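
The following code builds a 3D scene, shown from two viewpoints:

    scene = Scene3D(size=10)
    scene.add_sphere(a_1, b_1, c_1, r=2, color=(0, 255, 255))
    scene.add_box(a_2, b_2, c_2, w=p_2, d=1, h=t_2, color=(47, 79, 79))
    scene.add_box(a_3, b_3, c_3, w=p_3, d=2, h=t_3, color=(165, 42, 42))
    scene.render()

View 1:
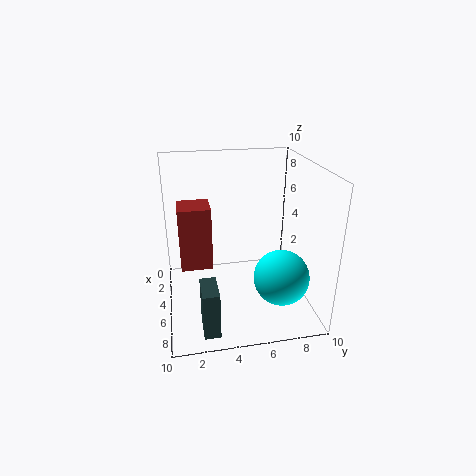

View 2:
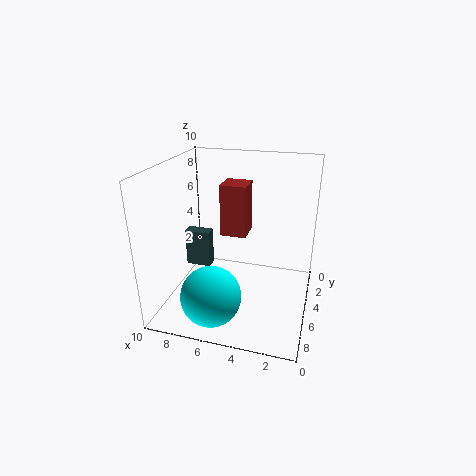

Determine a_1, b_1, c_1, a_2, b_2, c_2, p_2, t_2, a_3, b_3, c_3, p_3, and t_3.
a_1 = 6; b_1 = 8; c_1 = 2; a_2 = 8; b_2 = 2; c_2 = 1; p_2 = 2; t_2 = 3; a_3 = 5; b_3 = 1; c_3 = 4; p_3 = 2; t_3 = 4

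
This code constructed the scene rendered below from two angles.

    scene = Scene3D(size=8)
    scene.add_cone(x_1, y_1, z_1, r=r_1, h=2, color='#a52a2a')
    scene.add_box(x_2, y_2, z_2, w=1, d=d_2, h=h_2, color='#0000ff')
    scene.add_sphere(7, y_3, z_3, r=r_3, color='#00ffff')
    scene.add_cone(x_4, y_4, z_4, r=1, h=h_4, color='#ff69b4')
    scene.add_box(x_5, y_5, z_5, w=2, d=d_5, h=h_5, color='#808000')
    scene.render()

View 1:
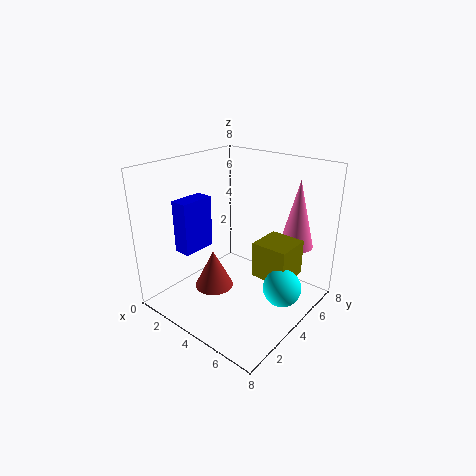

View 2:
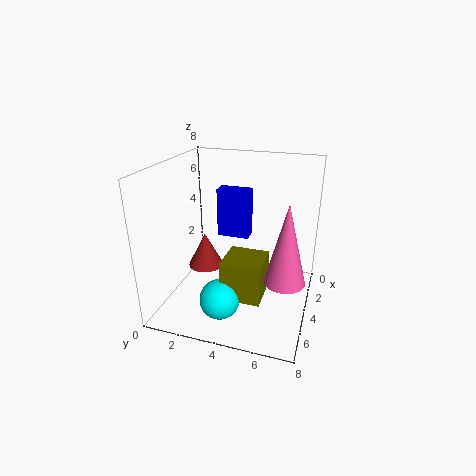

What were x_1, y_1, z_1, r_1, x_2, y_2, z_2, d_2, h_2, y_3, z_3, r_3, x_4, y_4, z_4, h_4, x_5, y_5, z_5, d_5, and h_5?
x_1 = 4; y_1 = 2; z_1 = 2; r_1 = 1; x_2 = 1; y_2 = 2; z_2 = 3; d_2 = 2; h_2 = 3; y_3 = 4; z_3 = 2; r_3 = 1; x_4 = 6; y_4 = 7; z_4 = 3; h_4 = 4; x_5 = 5; y_5 = 4; z_5 = 2; d_5 = 2; h_5 = 2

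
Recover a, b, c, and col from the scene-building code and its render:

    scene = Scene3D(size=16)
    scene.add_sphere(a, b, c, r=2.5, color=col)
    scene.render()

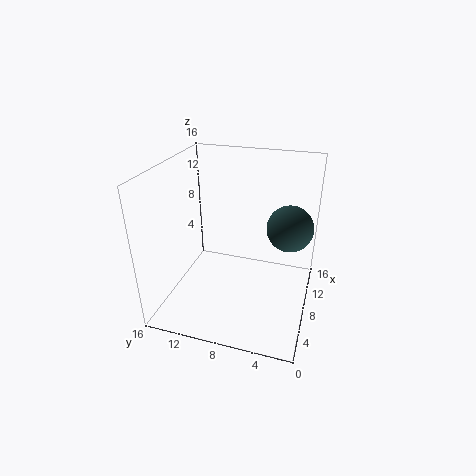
a = 9
b = 2.5
c = 9.5
col = 'darkslategray'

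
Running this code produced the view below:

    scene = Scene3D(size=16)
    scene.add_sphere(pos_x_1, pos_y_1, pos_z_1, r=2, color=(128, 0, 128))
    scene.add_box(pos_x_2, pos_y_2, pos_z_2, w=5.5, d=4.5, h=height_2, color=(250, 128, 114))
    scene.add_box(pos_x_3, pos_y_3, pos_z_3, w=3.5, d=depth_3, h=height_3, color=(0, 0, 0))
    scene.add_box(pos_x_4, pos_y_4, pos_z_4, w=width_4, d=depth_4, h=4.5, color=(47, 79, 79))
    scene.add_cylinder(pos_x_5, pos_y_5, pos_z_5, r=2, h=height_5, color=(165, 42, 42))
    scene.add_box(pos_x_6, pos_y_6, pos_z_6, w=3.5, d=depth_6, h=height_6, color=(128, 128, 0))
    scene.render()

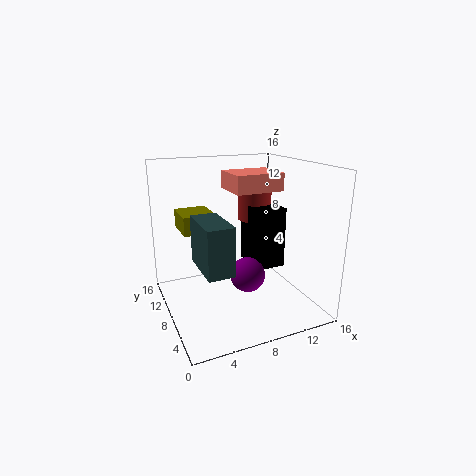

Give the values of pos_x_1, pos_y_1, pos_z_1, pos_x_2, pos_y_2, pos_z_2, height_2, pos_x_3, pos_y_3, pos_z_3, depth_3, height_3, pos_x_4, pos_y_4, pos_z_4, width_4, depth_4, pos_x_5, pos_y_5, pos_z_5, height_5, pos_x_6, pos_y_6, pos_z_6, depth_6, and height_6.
pos_x_1 = 9; pos_y_1 = 7.5; pos_z_1 = 3.5; pos_x_2 = 7.5; pos_y_2 = 7; pos_z_2 = 13; height_2 = 2; pos_x_3 = 10; pos_y_3 = 7; pos_z_3 = 4; depth_3 = 4.5; height_3 = 7; pos_x_4 = 2; pos_y_4 = 0.5; pos_z_4 = 7.5; width_4 = 2.5; depth_4 = 5; pos_x_5 = 11.5; pos_y_5 = 11; pos_z_5 = 9; height_5 = 3.5; pos_x_6 = 2; pos_y_6 = 8; pos_z_6 = 9; depth_6 = 4; height_6 = 2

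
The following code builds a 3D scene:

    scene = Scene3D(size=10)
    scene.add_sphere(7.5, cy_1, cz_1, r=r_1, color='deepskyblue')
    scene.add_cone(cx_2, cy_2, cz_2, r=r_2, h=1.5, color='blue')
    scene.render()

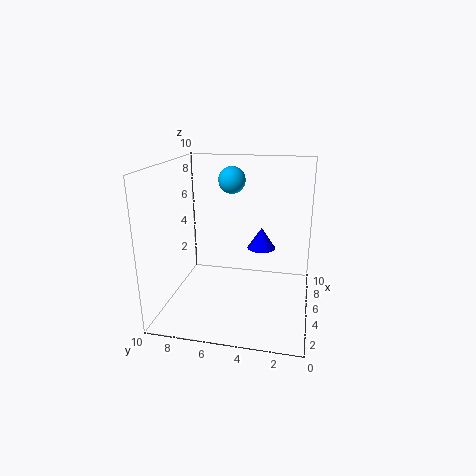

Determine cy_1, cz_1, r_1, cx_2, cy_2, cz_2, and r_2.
cy_1 = 6, cz_1 = 8.5, r_1 = 1, cx_2 = 6, cy_2 = 3.5, cz_2 = 4, r_2 = 1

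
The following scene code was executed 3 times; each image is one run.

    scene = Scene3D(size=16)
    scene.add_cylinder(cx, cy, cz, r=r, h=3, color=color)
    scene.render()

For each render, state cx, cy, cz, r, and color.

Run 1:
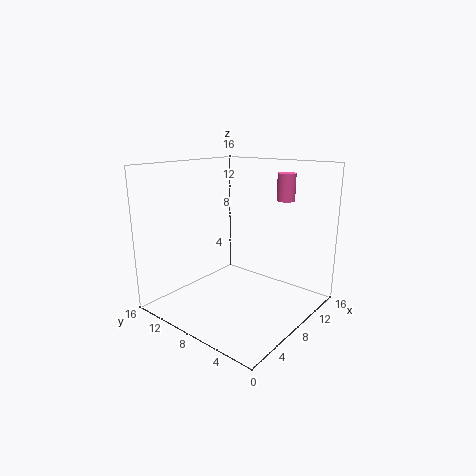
cx = 12
cy = 4.5
cz = 12
r = 1
color = 'hotpink'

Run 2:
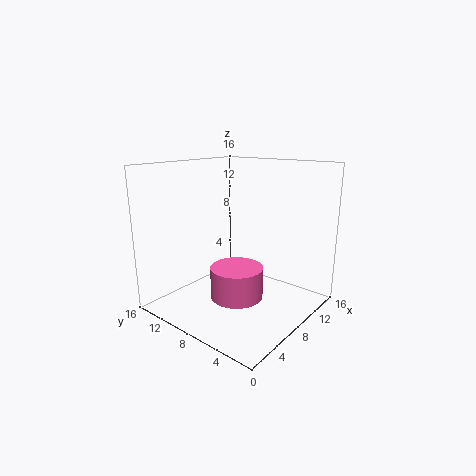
cx = 3.5
cy = 4.5
cz = 4
r = 2.5
color = 'hotpink'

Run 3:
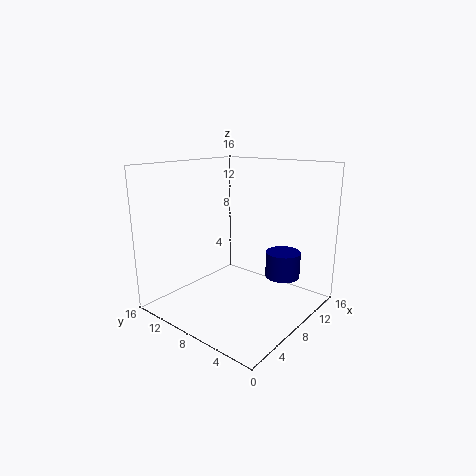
cx = 12
cy = 4.5
cz = 3
r = 2
color = 'navy'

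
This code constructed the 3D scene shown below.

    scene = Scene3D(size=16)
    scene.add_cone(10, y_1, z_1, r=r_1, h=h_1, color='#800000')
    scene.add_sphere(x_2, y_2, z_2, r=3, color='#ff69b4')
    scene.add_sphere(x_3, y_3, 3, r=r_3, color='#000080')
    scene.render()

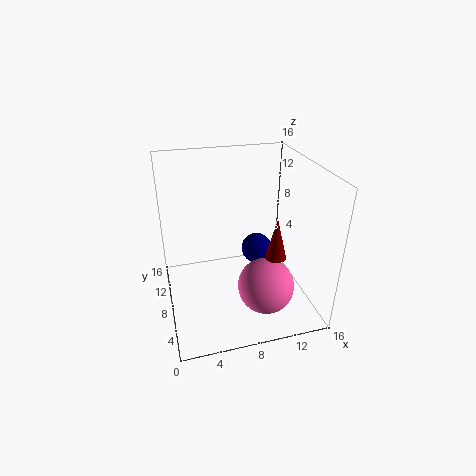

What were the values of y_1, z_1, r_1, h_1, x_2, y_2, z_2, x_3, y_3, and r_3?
y_1 = 2
z_1 = 9
r_1 = 1
h_1 = 4
x_2 = 10
y_2 = 4
z_2 = 4
x_3 = 12
y_3 = 13
r_3 = 2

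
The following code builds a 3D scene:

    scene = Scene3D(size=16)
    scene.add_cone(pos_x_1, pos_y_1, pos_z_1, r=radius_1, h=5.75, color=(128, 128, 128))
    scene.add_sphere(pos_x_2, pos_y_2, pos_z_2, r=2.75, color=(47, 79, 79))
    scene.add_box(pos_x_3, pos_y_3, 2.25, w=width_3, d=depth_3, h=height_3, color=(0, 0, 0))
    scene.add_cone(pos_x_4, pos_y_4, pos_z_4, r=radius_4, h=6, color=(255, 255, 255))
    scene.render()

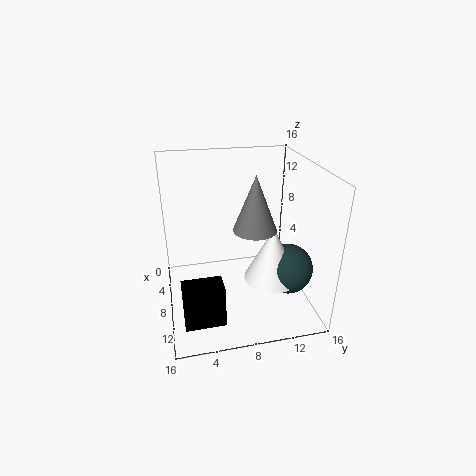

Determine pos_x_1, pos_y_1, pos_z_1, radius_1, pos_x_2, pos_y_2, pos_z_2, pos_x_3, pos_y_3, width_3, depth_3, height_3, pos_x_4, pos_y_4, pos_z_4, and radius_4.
pos_x_1 = 10.25
pos_y_1 = 9.25
pos_z_1 = 10
radius_1 = 2.25
pos_x_2 = 10.75
pos_y_2 = 13
pos_z_2 = 5
pos_x_3 = 12.5
pos_y_3 = 1.25
width_3 = 2.5
depth_3 = 4
height_3 = 4.25
pos_x_4 = 10.5
pos_y_4 = 11.25
pos_z_4 = 4
radius_4 = 3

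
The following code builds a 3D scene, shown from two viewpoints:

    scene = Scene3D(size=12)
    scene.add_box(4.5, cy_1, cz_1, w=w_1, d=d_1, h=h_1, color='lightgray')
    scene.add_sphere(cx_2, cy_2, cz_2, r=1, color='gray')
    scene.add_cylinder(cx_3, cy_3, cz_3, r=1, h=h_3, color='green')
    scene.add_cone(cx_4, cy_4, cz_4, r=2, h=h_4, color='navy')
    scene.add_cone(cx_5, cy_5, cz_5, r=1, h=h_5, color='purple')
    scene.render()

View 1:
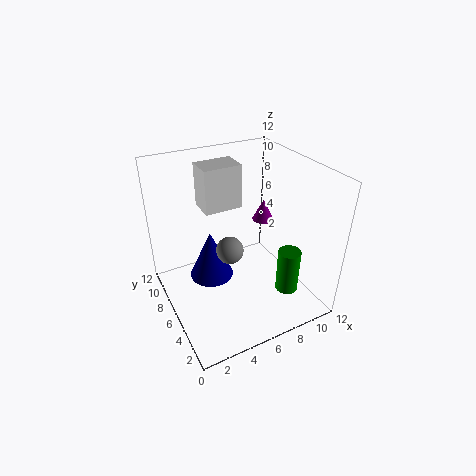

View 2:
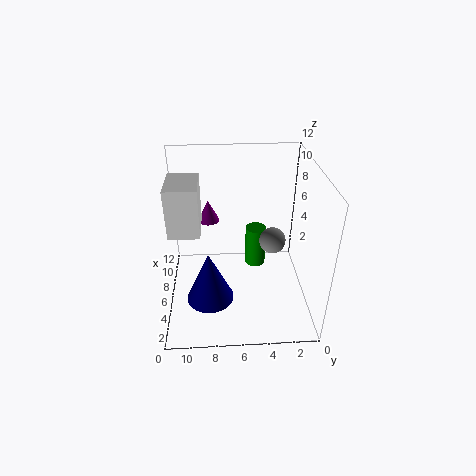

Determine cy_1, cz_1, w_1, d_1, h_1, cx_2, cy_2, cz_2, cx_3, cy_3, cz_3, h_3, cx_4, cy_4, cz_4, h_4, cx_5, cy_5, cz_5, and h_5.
cy_1 = 9
cz_1 = 7
w_1 = 3.5
d_1 = 2.5
h_1 = 4
cx_2 = 4
cy_2 = 3.5
cz_2 = 7
cx_3 = 10
cy_3 = 4
cz_3 = 0.5
h_3 = 4
cx_4 = 4.5
cy_4 = 8.5
cz_4 = 1
h_4 = 4.5
cx_5 = 10
cy_5 = 8.5
cz_5 = 5.5
h_5 = 2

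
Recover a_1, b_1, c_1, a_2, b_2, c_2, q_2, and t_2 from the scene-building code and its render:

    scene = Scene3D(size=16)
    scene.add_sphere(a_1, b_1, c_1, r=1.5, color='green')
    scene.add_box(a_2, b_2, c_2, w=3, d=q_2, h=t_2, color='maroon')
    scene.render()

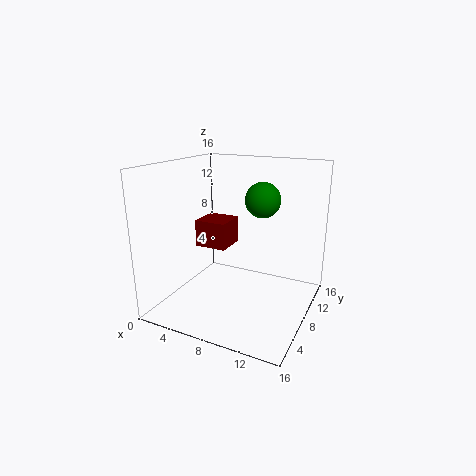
a_1 = 13; b_1 = 2.5; c_1 = 14; a_2 = 6.5; b_2 = 2; c_2 = 9; q_2 = 3; t_2 = 2.5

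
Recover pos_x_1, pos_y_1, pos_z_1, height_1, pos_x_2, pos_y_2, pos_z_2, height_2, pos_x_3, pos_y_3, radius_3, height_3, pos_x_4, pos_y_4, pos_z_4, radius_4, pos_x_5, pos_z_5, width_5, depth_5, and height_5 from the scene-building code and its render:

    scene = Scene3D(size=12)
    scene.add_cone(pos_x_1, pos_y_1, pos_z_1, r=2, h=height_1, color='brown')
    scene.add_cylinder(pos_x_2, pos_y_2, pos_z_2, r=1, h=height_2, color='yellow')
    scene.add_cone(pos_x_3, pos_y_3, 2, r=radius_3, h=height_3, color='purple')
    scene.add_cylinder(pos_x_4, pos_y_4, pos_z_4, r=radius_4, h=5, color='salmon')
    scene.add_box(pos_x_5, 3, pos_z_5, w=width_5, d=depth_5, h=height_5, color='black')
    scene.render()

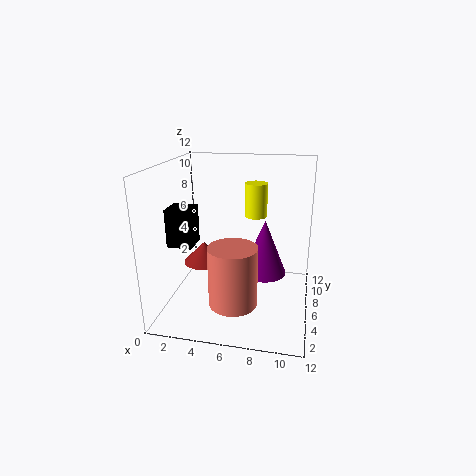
pos_x_1 = 2, pos_y_1 = 9, pos_z_1 = 2, height_1 = 2, pos_x_2 = 7, pos_y_2 = 9, pos_z_2 = 7, height_2 = 3, pos_x_3 = 8, pos_y_3 = 8, radius_3 = 2, height_3 = 5, pos_x_4 = 6, pos_y_4 = 4, pos_z_4 = 1, radius_4 = 2, pos_x_5 = 1, pos_z_5 = 6, width_5 = 2, depth_5 = 2, height_5 = 3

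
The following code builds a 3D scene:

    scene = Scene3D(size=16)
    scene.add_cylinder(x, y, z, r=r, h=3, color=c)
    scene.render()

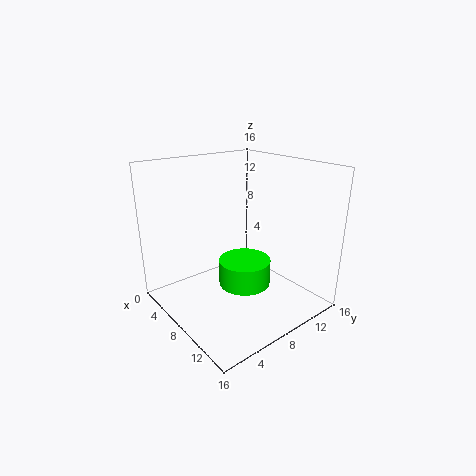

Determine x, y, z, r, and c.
x = 8
y = 9
z = 2
r = 3
c = 'lime'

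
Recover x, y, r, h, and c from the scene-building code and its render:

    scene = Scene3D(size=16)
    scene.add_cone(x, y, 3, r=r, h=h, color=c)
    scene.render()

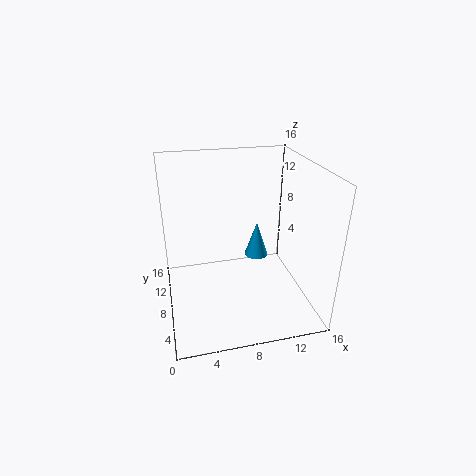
x = 11.5, y = 12.25, r = 1.5, h = 4.5, c = 'deepskyblue'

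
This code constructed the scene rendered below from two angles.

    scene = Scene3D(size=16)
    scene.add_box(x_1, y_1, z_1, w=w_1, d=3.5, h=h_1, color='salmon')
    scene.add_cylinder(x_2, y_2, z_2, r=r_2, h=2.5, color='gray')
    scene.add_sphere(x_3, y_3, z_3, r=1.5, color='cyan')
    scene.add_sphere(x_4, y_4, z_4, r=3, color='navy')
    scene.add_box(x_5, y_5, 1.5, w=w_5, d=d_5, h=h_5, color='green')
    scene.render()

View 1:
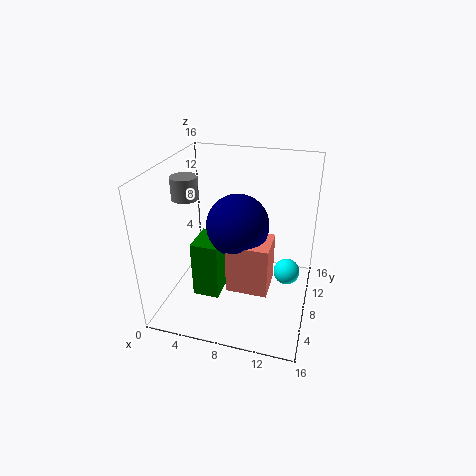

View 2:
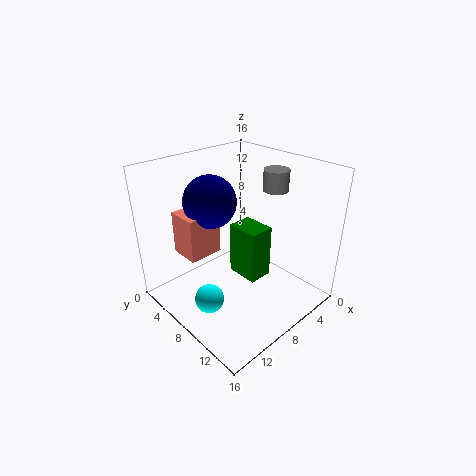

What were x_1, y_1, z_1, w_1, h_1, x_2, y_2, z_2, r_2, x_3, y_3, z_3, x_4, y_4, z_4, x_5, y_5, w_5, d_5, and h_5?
x_1 = 8.5
y_1 = 2
z_1 = 5.5
w_1 = 4
h_1 = 5
x_2 = 2
y_2 = 8
z_2 = 12
r_2 = 1.5
x_3 = 13.5
y_3 = 9.5
z_3 = 3.5
x_4 = 9
y_4 = 4.5
z_4 = 11.5
x_5 = 3.5
y_5 = 5
w_5 = 3
d_5 = 4
h_5 = 6.5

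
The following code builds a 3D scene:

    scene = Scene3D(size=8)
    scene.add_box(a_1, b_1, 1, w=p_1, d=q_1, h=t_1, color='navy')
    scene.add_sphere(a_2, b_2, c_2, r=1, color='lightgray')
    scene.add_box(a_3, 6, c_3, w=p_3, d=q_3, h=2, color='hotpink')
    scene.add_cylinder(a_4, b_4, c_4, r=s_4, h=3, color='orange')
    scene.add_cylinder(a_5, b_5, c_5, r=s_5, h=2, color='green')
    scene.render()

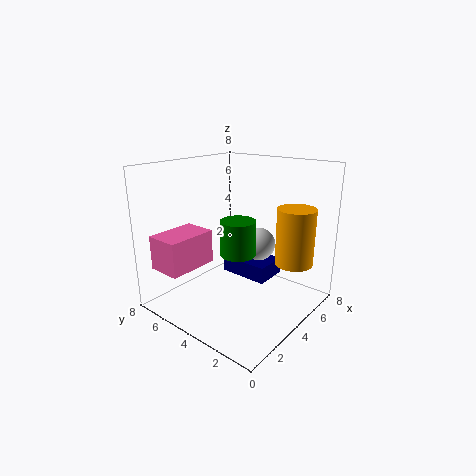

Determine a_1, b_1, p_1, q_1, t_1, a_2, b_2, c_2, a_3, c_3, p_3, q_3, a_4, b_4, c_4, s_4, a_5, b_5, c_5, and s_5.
a_1 = 5, b_1 = 3, p_1 = 2, q_1 = 3, t_1 = 1, a_2 = 6, b_2 = 4, c_2 = 3, a_3 = 1, c_3 = 2, p_3 = 3, q_3 = 2, a_4 = 5, b_4 = 1, c_4 = 3, s_4 = 1, a_5 = 4, b_5 = 4, c_5 = 3, s_5 = 1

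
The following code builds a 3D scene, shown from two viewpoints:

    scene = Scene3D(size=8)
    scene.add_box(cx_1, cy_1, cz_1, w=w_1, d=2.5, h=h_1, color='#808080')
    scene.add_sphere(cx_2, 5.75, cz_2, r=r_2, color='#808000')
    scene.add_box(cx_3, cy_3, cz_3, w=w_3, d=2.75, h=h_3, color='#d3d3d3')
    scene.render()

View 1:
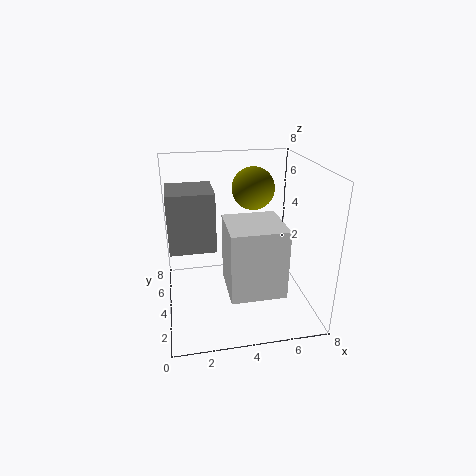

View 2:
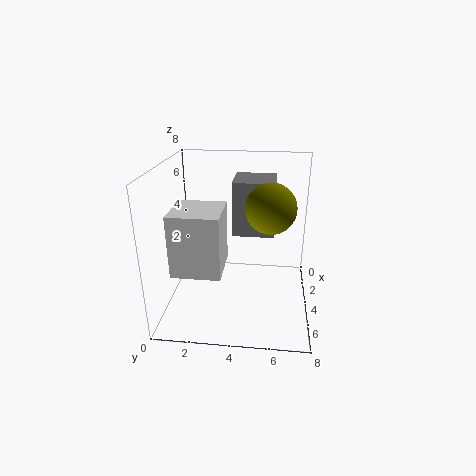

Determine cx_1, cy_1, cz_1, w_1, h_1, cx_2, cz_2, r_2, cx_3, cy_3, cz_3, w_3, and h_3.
cx_1 = 0.25, cy_1 = 3.5, cz_1 = 3.5, w_1 = 2.5, h_1 = 3.25, cx_2 = 5.25, cz_2 = 6.25, r_2 = 1.25, cx_3 = 3, cy_3 = 0.5, cz_3 = 2.25, w_3 = 2.75, h_3 = 3.5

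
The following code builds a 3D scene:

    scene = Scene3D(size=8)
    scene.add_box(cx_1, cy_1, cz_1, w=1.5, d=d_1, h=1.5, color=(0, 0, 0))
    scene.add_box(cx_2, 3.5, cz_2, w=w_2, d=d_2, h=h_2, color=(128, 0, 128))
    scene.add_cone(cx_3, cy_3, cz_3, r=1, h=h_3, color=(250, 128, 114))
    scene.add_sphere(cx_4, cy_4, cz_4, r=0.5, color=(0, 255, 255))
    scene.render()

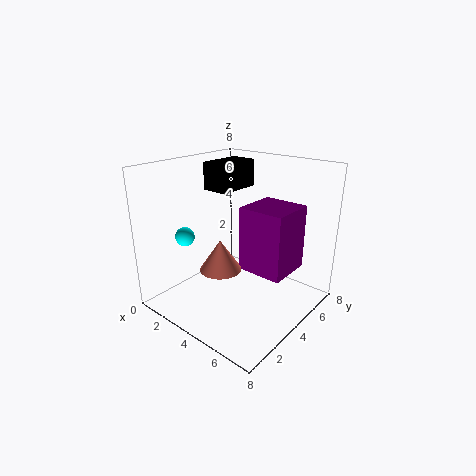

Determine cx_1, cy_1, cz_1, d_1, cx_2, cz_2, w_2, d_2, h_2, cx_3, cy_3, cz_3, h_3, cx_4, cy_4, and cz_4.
cx_1 = 2, cy_1 = 3.5, cz_1 = 6.5, d_1 = 2.5, cx_2 = 4.5, cz_2 = 2.5, w_2 = 2.5, d_2 = 2.5, h_2 = 3.5, cx_3 = 5, cy_3 = 1.5, cz_3 = 3.5, h_3 = 1.5, cx_4 = 2.5, cy_4 = 1.5, cz_4 = 4.5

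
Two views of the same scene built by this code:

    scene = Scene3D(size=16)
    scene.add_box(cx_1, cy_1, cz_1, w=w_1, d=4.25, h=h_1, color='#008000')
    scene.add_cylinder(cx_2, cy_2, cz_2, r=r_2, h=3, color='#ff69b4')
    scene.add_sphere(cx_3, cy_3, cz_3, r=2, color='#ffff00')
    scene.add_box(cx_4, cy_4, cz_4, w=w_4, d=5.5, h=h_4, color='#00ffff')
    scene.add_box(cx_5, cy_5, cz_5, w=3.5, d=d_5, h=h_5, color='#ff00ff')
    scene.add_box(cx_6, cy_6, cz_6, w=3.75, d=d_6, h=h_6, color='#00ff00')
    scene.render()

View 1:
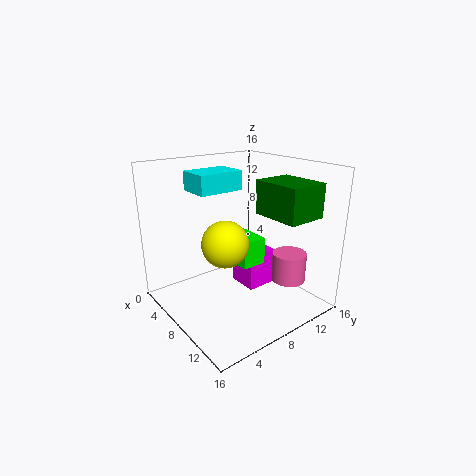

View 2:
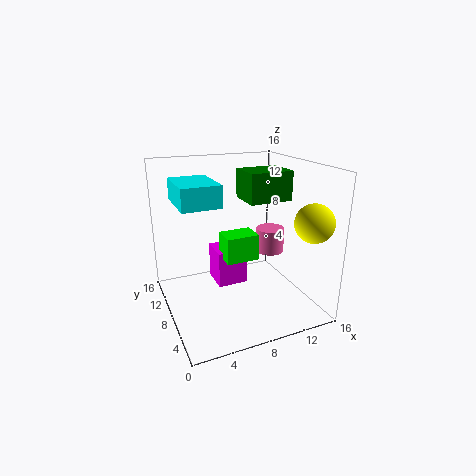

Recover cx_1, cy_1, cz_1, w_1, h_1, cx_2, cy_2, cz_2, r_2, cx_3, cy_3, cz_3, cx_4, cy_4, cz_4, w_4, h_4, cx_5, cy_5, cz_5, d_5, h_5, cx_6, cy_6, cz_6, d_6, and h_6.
cx_1 = 10
cy_1 = 8.75
cz_1 = 11.25
w_1 = 5.25
h_1 = 3.5
cx_2 = 13.5
cy_2 = 10.5
cz_2 = 4.5
r_2 = 1.75
cx_3 = 13.75
cy_3 = 2.25
cz_3 = 10.75
cx_4 = 1.25
cy_4 = 5.25
cz_4 = 12.5
w_4 = 4
h_4 = 2.25
cx_5 = 6
cy_5 = 8.75
cz_5 = 1.75
d_5 = 3.5
h_5 = 4.25
cx_6 = 6.5
cy_6 = 7.25
cz_6 = 5.25
d_6 = 2.75
h_6 = 3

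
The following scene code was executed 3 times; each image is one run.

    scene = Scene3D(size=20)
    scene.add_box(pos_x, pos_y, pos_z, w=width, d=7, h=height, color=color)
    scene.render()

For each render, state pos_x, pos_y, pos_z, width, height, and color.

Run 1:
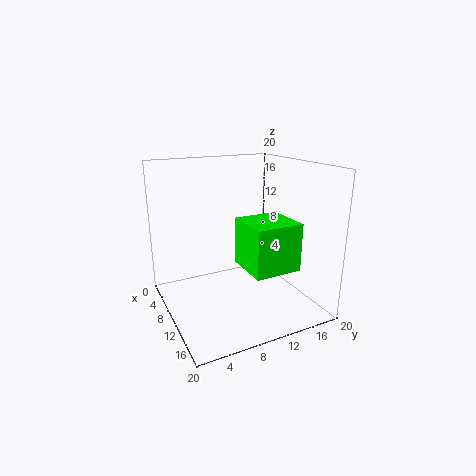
pos_x = 7, pos_y = 11, pos_z = 5, width = 7, height = 7, color = 'lime'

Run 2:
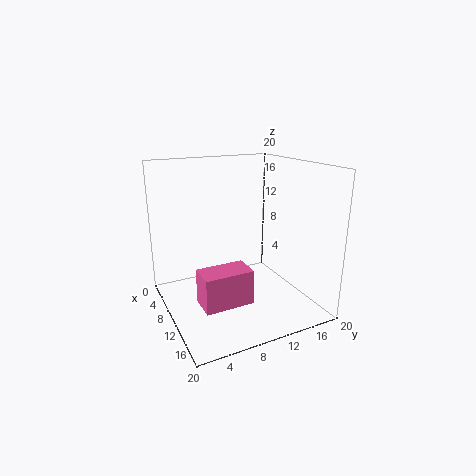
pos_x = 9, pos_y = 4, pos_z = 1, width = 4, height = 5, color = 'hotpink'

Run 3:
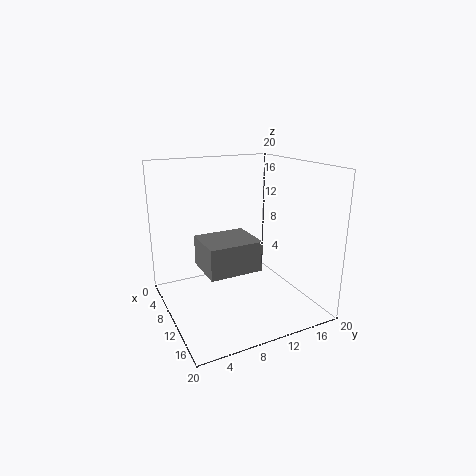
pos_x = 9, pos_y = 4, pos_z = 7, width = 6, height = 4, color = 'gray'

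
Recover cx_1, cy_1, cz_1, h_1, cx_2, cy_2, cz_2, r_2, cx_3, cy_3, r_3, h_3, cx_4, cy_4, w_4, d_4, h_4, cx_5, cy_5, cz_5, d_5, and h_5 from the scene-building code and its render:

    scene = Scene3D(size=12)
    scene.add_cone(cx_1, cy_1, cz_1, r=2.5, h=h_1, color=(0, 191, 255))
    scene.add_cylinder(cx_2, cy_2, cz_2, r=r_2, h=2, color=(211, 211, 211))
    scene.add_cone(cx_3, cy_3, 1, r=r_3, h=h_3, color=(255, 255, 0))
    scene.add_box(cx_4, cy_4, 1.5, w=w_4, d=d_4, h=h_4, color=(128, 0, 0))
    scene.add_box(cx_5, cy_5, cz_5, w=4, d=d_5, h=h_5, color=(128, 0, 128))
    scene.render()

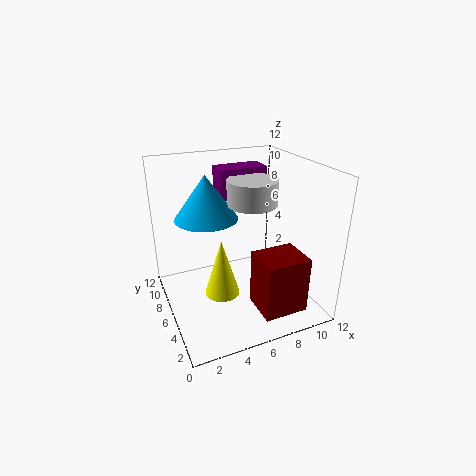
cx_1 = 3.5, cy_1 = 6.5, cz_1 = 8, h_1 = 3.5, cx_2 = 7, cy_2 = 5.5, cz_2 = 9, r_2 = 2, cx_3 = 4.5, cy_3 = 6, r_3 = 1.5, h_3 = 5, cx_4 = 6, cy_4 = 0.5, w_4 = 3.5, d_4 = 3, h_4 = 4.5, cx_5 = 5, cy_5 = 7, cz_5 = 9, d_5 = 2, h_5 = 2.5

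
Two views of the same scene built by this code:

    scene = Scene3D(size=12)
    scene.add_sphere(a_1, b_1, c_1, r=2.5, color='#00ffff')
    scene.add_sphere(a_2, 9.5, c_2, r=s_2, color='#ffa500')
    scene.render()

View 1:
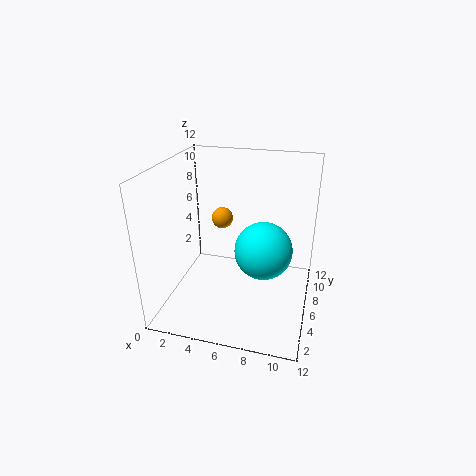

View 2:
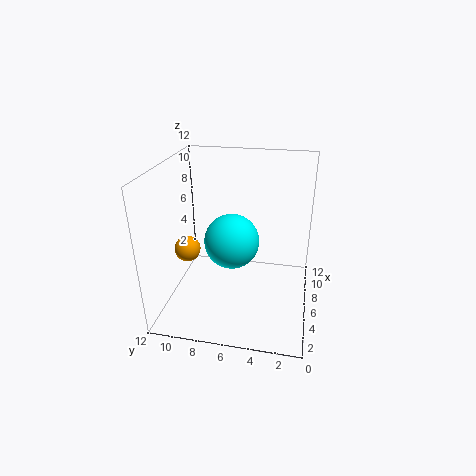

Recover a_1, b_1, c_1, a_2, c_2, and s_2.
a_1 = 8
b_1 = 7
c_1 = 4.5
a_2 = 3.5
c_2 = 6
s_2 = 1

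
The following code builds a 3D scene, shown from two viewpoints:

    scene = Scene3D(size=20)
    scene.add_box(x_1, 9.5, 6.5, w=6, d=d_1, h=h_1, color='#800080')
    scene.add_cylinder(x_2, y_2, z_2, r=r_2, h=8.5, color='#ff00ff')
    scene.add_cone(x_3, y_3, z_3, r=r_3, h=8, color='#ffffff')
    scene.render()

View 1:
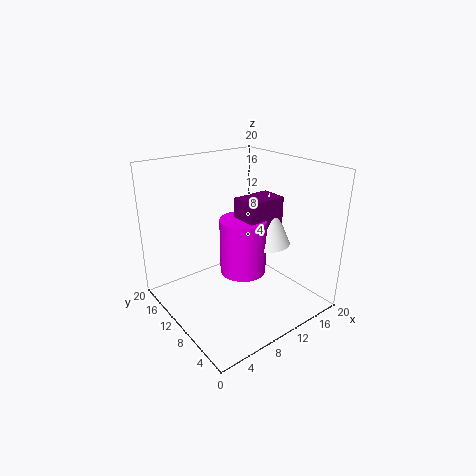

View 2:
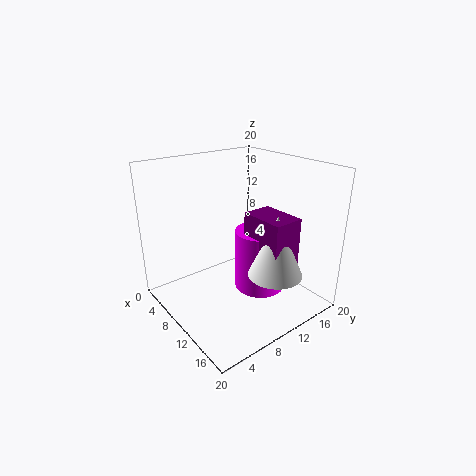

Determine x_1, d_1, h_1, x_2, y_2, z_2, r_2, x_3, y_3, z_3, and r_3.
x_1 = 12; d_1 = 4; h_1 = 8; x_2 = 12.5; y_2 = 12; z_2 = 3; r_2 = 3.5; x_3 = 16.5; y_3 = 11; z_3 = 7; r_3 = 3.5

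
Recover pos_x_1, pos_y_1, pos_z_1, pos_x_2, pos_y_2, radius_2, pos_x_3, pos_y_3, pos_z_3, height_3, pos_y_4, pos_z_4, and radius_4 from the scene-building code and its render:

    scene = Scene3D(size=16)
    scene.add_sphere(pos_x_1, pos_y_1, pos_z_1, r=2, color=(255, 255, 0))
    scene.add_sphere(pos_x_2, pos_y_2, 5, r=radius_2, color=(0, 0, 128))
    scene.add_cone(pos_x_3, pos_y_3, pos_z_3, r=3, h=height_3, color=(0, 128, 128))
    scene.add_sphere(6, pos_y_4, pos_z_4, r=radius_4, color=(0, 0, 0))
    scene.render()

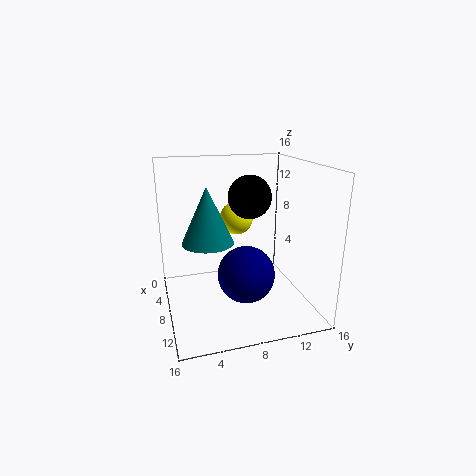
pos_x_1 = 4
pos_y_1 = 9
pos_z_1 = 9
pos_x_2 = 11
pos_y_2 = 8
radius_2 = 3
pos_x_3 = 6
pos_y_3 = 5
pos_z_3 = 7
height_3 = 6.5
pos_y_4 = 10
pos_z_4 = 12
radius_4 = 2.5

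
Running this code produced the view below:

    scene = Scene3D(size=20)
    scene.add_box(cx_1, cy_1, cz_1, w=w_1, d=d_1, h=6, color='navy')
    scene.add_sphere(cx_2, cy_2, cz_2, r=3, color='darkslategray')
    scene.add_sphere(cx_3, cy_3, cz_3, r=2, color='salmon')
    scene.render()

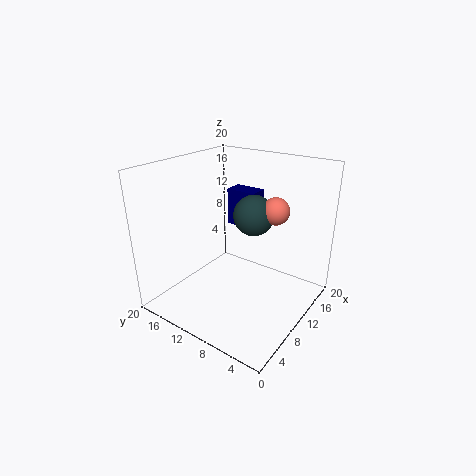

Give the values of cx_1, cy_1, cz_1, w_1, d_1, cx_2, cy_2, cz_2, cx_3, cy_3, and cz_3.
cx_1 = 17
cy_1 = 12
cz_1 = 8
w_1 = 3
d_1 = 5
cx_2 = 14
cy_2 = 10
cz_2 = 12
cx_3 = 15
cy_3 = 7
cz_3 = 13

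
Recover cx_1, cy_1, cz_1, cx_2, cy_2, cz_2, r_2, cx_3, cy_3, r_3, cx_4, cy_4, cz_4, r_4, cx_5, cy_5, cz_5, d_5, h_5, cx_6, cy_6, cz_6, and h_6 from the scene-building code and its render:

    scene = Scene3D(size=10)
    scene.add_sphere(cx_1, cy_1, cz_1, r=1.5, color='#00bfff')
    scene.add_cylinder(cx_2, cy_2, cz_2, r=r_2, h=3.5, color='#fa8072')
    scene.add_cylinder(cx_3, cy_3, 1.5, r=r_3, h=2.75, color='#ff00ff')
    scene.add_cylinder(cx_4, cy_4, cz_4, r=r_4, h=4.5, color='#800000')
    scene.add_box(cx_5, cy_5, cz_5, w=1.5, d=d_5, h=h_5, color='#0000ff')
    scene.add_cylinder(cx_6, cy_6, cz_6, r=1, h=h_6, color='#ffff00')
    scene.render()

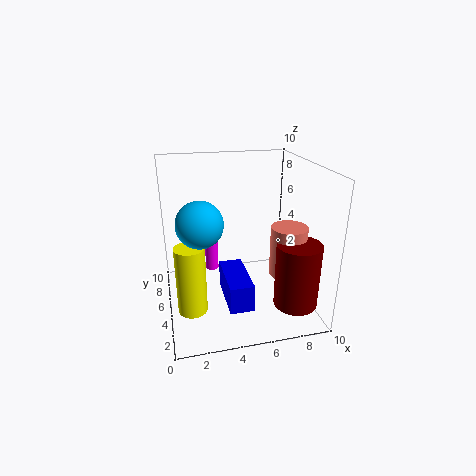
cx_1 = 2.25, cy_1 = 3.75, cz_1 = 6.75, cx_2 = 8.25, cy_2 = 3.75, cz_2 = 2.5, r_2 = 1.25, cx_3 = 3.5, cy_3 = 7.5, r_3 = 0.5, cx_4 = 8.5, cy_4 = 2.5, cz_4 = 0.75, r_4 = 1.5, cx_5 = 3.5, cy_5 = 0.75, cz_5 = 2, d_5 = 3.5, h_5 = 1.75, cx_6 = 1.5, cy_6 = 3.75, cz_6 = 0.5, h_6 = 4.75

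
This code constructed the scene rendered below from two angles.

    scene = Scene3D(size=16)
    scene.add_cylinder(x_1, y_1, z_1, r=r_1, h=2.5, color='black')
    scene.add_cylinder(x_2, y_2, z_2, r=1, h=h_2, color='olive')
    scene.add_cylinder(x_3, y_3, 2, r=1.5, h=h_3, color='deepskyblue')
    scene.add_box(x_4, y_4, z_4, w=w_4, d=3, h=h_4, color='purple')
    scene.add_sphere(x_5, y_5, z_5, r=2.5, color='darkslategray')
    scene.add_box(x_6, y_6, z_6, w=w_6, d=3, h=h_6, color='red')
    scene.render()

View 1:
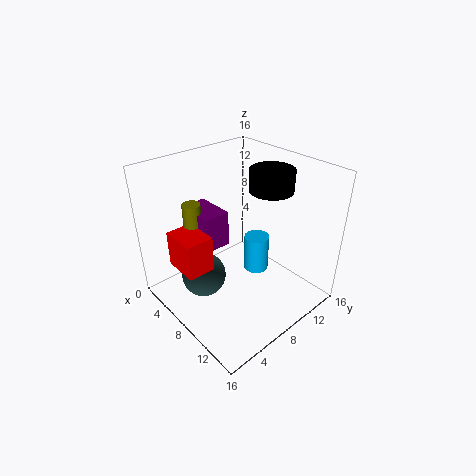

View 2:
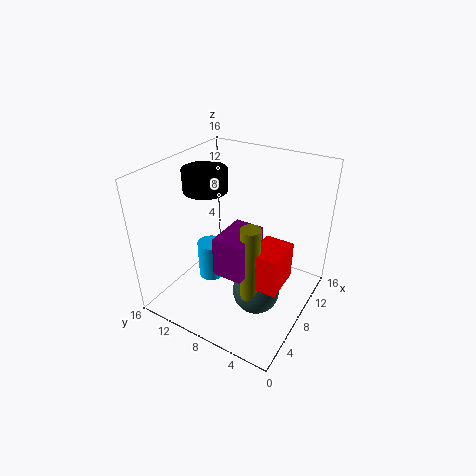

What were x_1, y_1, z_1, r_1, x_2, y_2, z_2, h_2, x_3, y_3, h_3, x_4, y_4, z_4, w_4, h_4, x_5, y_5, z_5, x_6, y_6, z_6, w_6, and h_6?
x_1 = 8.5
y_1 = 12.5
z_1 = 12.5
r_1 = 2.5
x_2 = 4.5
y_2 = 4.5
z_2 = 4
h_2 = 8
x_3 = 7.5
y_3 = 11.5
h_3 = 4.5
x_4 = 2.5
y_4 = 4.5
z_4 = 7
w_4 = 4.5
h_4 = 4
x_5 = 6
y_5 = 4.5
z_5 = 3.5
x_6 = 4
y_6 = 1.5
z_6 = 5.5
w_6 = 4
h_6 = 4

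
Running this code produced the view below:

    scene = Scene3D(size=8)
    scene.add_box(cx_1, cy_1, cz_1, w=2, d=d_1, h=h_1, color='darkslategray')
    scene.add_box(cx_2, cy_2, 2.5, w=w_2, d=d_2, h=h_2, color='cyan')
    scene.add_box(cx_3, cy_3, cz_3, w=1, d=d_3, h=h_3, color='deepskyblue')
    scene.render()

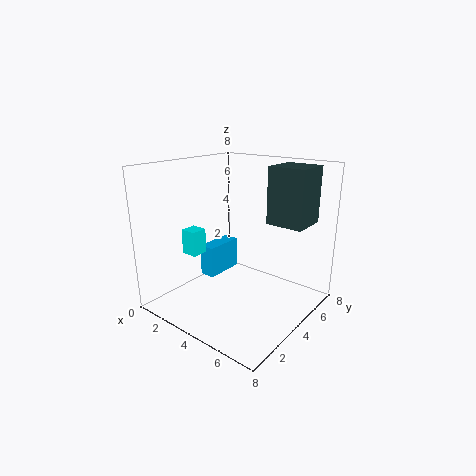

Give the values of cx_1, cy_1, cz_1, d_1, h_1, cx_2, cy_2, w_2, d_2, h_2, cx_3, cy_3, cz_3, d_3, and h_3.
cx_1 = 5.5
cy_1 = 4.5
cz_1 = 5
d_1 = 2
h_1 = 3
cx_2 = 0.5
cy_2 = 3
w_2 = 1
d_2 = 1
h_2 = 1.5
cx_3 = 0.5
cy_3 = 4.5
cz_3 = 0.5
d_3 = 2.5
h_3 = 2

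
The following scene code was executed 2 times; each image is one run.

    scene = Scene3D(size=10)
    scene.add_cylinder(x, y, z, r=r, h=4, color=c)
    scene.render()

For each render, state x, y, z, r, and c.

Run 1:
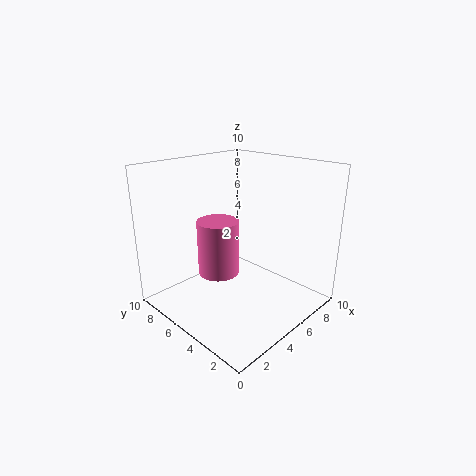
x = 4.5, y = 6.5, z = 2, r = 1.5, c = 'hotpink'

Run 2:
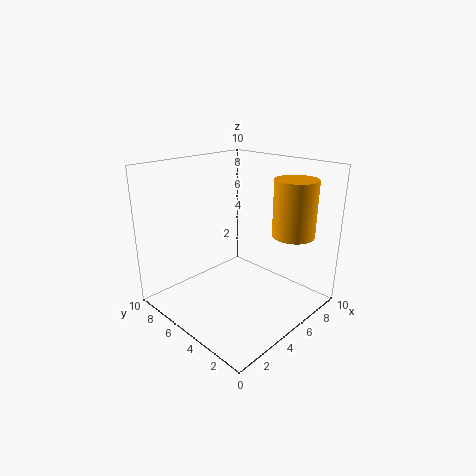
x = 8, y = 2.5, z = 5, r = 1.5, c = 'orange'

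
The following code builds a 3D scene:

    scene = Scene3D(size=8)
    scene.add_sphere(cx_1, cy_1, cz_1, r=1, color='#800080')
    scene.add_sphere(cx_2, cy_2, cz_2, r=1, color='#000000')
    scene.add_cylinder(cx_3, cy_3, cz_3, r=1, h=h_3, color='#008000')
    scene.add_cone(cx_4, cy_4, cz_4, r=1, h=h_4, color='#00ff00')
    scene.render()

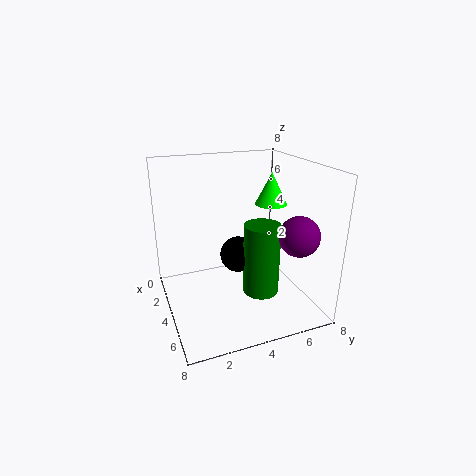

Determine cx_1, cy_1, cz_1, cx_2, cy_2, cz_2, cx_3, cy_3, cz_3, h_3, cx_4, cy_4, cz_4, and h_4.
cx_1 = 7; cy_1 = 6; cz_1 = 5; cx_2 = 4; cy_2 = 4; cz_2 = 3; cx_3 = 5; cy_3 = 5; cz_3 = 1; h_3 = 4; cx_4 = 2; cy_4 = 7; cz_4 = 5; h_4 = 2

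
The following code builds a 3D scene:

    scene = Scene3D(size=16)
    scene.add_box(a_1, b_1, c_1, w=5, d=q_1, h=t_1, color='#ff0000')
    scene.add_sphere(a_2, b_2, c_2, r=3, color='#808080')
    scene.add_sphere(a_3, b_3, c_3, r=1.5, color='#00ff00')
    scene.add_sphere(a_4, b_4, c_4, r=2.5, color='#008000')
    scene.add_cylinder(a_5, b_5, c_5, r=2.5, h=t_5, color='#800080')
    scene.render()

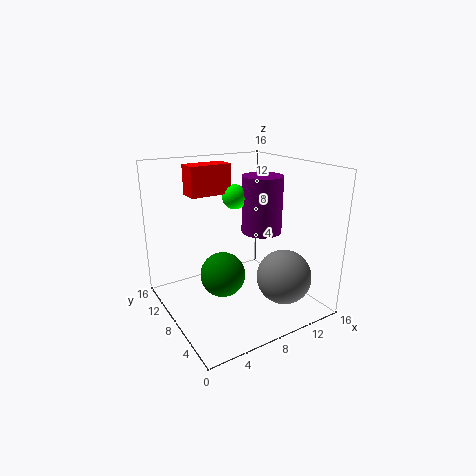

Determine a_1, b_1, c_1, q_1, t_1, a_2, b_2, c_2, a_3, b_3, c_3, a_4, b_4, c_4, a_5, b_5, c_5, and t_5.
a_1 = 4.5
b_1 = 12
c_1 = 12
q_1 = 2.5
t_1 = 3.5
a_2 = 11.5
b_2 = 4
c_2 = 4
a_3 = 10
b_3 = 12
c_3 = 11.5
a_4 = 6
b_4 = 8
c_4 = 4
a_5 = 13
b_5 = 10.5
c_5 = 7
t_5 = 7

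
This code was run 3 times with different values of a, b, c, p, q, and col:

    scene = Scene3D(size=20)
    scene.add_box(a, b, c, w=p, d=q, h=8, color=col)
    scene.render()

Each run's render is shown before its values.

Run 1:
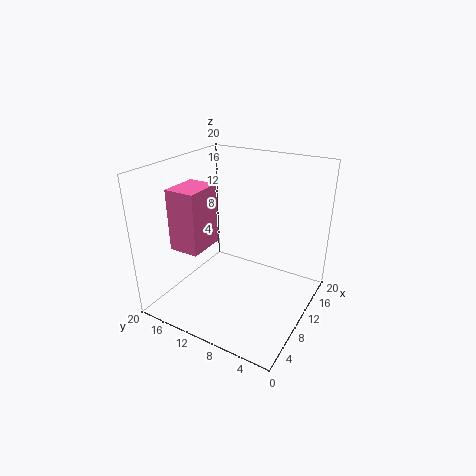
a = 3, b = 12, c = 10, p = 5, q = 4, col = 'hotpink'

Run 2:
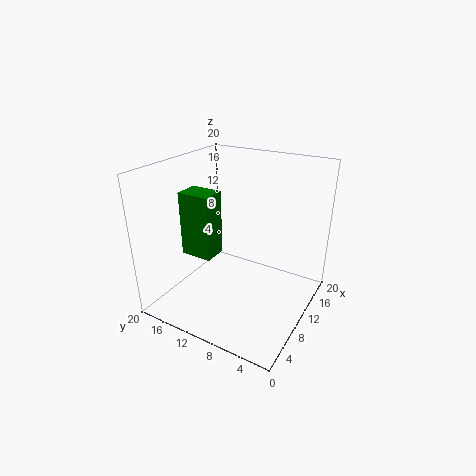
a = 3, b = 10, c = 10, p = 3, q = 4, col = 'green'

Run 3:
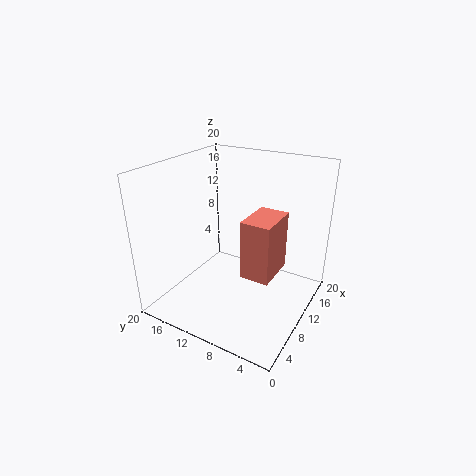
a = 7, b = 4, c = 6, p = 6, q = 4, col = 'salmon'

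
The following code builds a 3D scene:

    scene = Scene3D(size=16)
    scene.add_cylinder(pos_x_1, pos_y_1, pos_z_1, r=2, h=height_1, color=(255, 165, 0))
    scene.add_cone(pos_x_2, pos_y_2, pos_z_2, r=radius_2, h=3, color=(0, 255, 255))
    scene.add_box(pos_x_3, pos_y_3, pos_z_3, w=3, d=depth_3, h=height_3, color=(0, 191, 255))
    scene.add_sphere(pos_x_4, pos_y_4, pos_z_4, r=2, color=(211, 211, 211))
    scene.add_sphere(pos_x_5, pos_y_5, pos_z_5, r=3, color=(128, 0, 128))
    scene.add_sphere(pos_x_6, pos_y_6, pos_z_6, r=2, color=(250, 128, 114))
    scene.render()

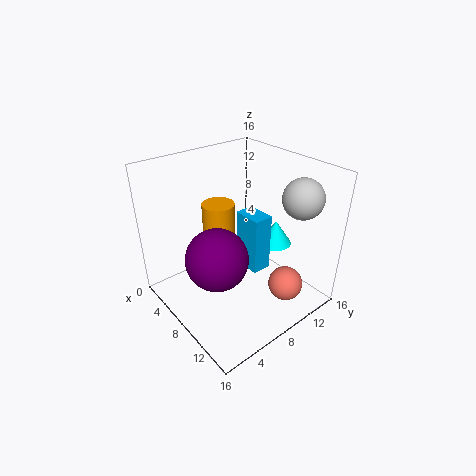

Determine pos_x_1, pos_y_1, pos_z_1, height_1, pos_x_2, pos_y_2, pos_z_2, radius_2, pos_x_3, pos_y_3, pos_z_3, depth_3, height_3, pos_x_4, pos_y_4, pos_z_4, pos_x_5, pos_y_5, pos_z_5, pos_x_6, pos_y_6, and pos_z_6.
pos_x_1 = 3; pos_y_1 = 9; pos_z_1 = 2; height_1 = 8; pos_x_2 = 8; pos_y_2 = 14; pos_z_2 = 5; radius_2 = 2; pos_x_3 = 9; pos_y_3 = 7; pos_z_3 = 6; depth_3 = 2; height_3 = 6; pos_x_4 = 14; pos_y_4 = 11; pos_z_4 = 14; pos_x_5 = 11; pos_y_5 = 3; pos_z_5 = 9; pos_x_6 = 12; pos_y_6 = 12; pos_z_6 = 2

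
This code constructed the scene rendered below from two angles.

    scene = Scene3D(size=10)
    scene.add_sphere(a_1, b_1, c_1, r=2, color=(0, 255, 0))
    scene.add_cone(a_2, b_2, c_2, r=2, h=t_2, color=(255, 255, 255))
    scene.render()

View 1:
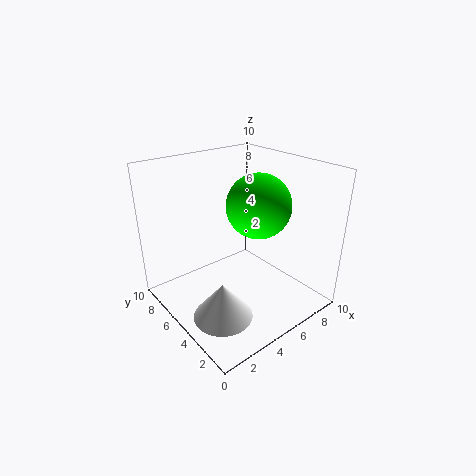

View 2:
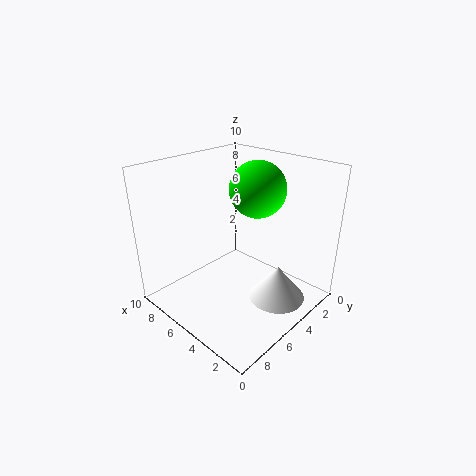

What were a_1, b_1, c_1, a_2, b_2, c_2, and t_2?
a_1 = 5
b_1 = 3
c_1 = 8
a_2 = 2.5
b_2 = 3.5
c_2 = 0.5
t_2 = 2.5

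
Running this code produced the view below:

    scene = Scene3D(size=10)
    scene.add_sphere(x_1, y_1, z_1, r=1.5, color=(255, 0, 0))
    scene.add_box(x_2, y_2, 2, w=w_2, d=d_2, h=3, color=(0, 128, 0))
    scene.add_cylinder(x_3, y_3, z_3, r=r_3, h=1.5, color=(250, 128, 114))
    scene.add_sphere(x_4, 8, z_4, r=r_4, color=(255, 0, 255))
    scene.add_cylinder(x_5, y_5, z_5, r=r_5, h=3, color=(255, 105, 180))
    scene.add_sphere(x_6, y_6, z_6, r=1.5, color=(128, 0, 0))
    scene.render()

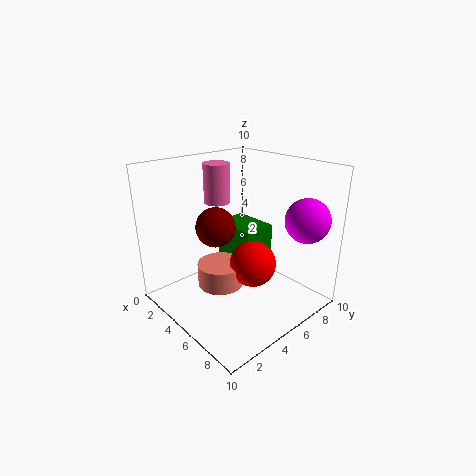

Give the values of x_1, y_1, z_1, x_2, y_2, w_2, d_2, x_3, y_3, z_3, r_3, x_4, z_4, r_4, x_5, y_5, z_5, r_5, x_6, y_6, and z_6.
x_1 = 7
y_1 = 4.5
z_1 = 4
x_2 = 1.5
y_2 = 6
w_2 = 3.5
d_2 = 2.5
x_3 = 5.5
y_3 = 3
z_3 = 2.5
r_3 = 1.5
x_4 = 8.5
z_4 = 6.5
r_4 = 1.5
x_5 = 1.5
y_5 = 6
z_5 = 6.5
r_5 = 1
x_6 = 2.5
y_6 = 5
z_6 = 5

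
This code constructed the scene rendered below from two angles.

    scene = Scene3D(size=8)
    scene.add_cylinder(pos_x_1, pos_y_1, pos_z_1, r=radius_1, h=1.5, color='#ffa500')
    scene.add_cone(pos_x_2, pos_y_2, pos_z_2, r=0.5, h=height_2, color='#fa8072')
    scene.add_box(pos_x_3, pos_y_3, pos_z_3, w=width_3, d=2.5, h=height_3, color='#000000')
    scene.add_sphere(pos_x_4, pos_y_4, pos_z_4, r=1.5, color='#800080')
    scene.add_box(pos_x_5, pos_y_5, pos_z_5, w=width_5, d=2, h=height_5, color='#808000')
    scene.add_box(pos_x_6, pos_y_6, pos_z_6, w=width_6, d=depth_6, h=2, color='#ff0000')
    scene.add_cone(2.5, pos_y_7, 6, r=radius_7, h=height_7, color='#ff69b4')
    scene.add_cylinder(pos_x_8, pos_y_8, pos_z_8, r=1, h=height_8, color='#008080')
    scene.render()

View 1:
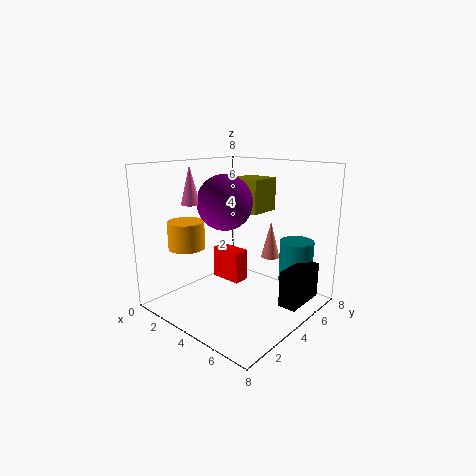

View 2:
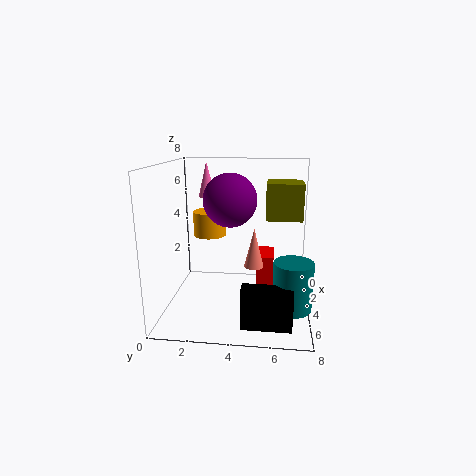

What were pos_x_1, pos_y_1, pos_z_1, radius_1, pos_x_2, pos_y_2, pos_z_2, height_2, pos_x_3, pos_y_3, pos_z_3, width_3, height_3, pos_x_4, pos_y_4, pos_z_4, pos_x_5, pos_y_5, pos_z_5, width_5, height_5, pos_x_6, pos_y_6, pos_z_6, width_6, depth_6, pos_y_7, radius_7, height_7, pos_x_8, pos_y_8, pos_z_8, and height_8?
pos_x_1 = 2
pos_y_1 = 2
pos_z_1 = 3.5
radius_1 = 1
pos_x_2 = 5.5
pos_y_2 = 5
pos_z_2 = 3
height_2 = 2
pos_x_3 = 6.5
pos_y_3 = 4.5
pos_z_3 = 0.5
width_3 = 1
height_3 = 2
pos_x_4 = 3.5
pos_y_4 = 3.5
pos_z_4 = 6
pos_x_5 = 2
pos_y_5 = 5.5
pos_z_5 = 5
width_5 = 2
height_5 = 2
pos_x_6 = 1
pos_y_6 = 5
pos_z_6 = 0.5
width_6 = 2
depth_6 = 1
pos_y_7 = 2
radius_7 = 0.5
height_7 = 2
pos_x_8 = 6
pos_y_8 = 7
pos_z_8 = 1
height_8 = 2.5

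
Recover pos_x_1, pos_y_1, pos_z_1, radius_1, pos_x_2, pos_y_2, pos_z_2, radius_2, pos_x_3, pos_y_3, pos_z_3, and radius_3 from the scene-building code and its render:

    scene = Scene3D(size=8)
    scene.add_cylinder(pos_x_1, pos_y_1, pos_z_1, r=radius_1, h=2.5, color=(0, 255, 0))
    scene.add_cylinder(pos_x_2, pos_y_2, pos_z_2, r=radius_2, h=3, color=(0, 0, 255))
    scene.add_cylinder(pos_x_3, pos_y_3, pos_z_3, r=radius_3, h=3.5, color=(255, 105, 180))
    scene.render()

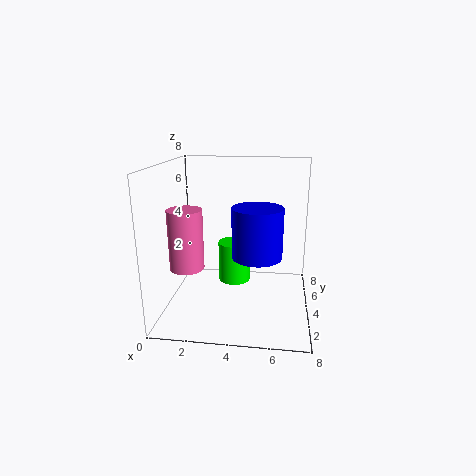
pos_x_1 = 3.5, pos_y_1 = 6, pos_z_1 = 0.5, radius_1 = 1, pos_x_2 = 5, pos_y_2 = 5, pos_z_2 = 2.5, radius_2 = 1.5, pos_x_3 = 1, pos_y_3 = 4, pos_z_3 = 2, radius_3 = 1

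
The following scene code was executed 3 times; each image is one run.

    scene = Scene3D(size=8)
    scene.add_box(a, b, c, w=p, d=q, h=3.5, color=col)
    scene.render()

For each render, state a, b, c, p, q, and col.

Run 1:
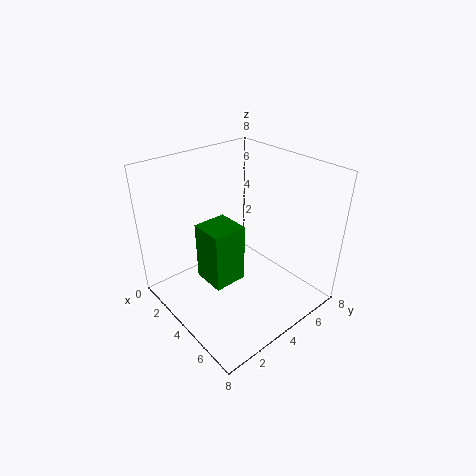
a = 2, b = 2.5, c = 1, p = 2, q = 2, col = 'green'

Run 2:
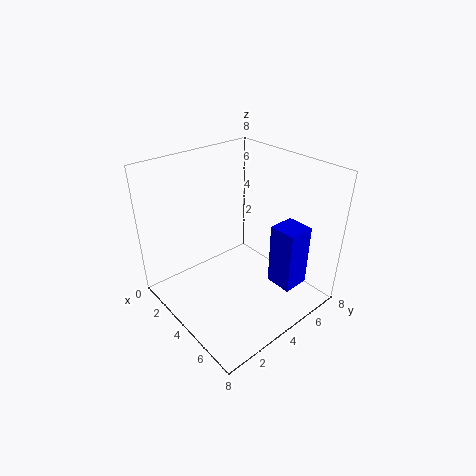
a = 5.5, b = 5, c = 1.5, p = 1.5, q = 1.5, col = 'blue'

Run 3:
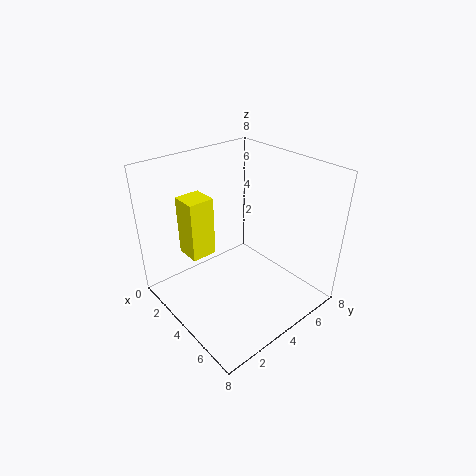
a = 1, b = 2, c = 2.5, p = 1.5, q = 1.5, col = 'yellow'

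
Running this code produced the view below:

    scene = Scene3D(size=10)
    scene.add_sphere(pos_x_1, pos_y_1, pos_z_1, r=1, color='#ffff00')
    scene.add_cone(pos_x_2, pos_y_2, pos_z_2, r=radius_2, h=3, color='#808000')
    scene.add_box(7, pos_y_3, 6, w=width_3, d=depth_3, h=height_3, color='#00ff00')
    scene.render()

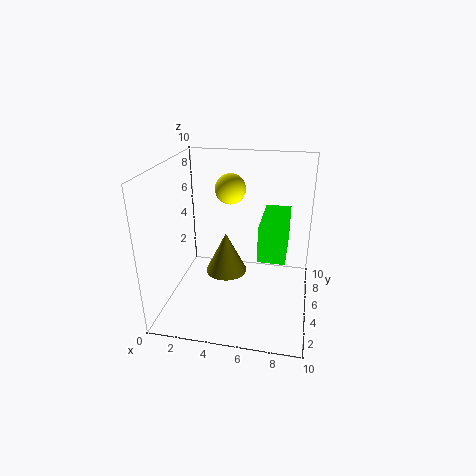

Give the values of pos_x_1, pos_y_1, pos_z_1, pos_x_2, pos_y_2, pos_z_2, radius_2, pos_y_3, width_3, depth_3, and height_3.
pos_x_1 = 4.5, pos_y_1 = 5, pos_z_1 = 8.5, pos_x_2 = 4, pos_y_2 = 5.5, pos_z_2 = 2, radius_2 = 1.5, pos_y_3 = 0.5, width_3 = 1.5, depth_3 = 3.5, height_3 = 2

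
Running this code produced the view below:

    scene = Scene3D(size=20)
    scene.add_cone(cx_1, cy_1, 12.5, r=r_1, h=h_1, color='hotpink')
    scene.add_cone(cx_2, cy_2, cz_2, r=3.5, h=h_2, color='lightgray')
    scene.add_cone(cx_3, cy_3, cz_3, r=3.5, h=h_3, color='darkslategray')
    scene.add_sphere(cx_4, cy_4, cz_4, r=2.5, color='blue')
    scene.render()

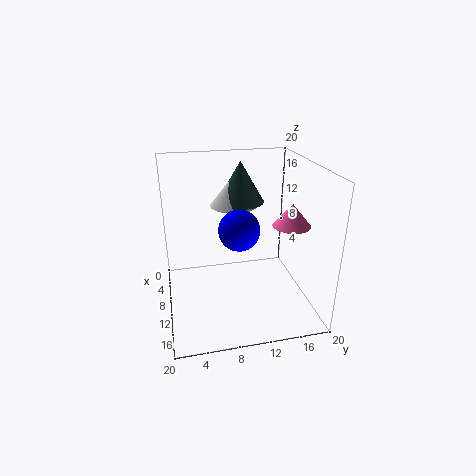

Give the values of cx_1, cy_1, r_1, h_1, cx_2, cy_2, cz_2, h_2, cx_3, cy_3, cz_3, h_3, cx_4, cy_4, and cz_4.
cx_1 = 13; cy_1 = 16.5; r_1 = 2.5; h_1 = 3; cx_2 = 5; cy_2 = 10.5; cz_2 = 13; h_2 = 4.5; cx_3 = 5; cy_3 = 11.5; cz_3 = 13.5; h_3 = 6; cx_4 = 15; cy_4 = 9; cz_4 = 13.5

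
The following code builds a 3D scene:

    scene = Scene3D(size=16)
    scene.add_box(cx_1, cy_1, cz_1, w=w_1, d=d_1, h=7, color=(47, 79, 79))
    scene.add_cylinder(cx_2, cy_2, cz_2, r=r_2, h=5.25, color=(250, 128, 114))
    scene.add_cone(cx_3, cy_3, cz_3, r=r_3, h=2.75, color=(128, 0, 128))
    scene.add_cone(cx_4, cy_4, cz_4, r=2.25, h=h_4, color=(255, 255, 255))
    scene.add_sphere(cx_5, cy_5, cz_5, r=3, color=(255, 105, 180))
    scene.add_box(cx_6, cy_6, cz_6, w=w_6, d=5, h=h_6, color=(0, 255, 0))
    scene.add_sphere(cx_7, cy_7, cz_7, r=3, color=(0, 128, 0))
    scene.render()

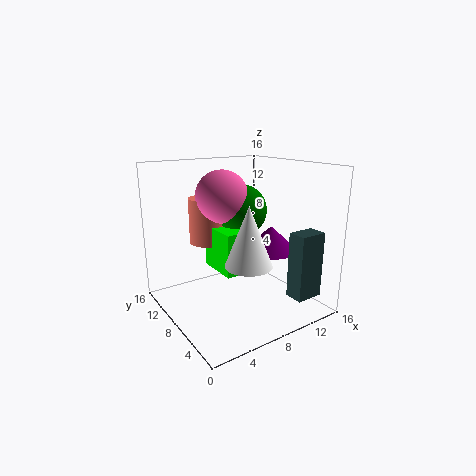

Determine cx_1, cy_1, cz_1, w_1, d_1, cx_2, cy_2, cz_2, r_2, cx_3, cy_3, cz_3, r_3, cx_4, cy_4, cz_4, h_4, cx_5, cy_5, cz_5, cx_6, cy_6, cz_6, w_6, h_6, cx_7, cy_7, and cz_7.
cx_1 = 10.75, cy_1 = 0.75, cz_1 = 2.5, w_1 = 3, d_1 = 2, cx_2 = 6.5, cy_2 = 12, cz_2 = 6.75, r_2 = 2.25, cx_3 = 11.25, cy_3 = 6.25, cz_3 = 6.5, r_3 = 3, cx_4 = 5.5, cy_4 = 2.5, cz_4 = 7.25, h_4 = 5.75, cx_5 = 7.5, cy_5 = 10.5, cz_5 = 12.25, cx_6 = 5.75, cy_6 = 6.5, cz_6 = 4.25, w_6 = 3.25, h_6 = 4.75, cx_7 = 9.75, cy_7 = 10, cz_7 = 10.5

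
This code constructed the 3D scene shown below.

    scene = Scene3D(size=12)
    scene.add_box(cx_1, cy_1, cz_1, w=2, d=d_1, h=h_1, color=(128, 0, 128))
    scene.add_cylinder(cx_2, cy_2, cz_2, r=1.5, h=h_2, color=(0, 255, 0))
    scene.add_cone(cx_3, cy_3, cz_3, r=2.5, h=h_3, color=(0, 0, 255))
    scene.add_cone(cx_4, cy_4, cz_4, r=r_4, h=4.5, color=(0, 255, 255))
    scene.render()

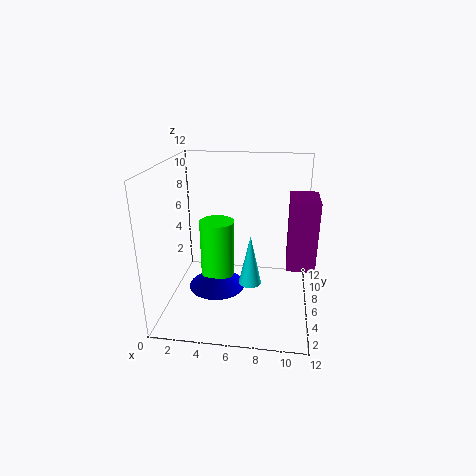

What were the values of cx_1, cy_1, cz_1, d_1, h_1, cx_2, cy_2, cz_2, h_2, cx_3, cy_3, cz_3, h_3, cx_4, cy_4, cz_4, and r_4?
cx_1 = 10; cy_1 = 2; cz_1 = 5.5; d_1 = 3; h_1 = 5; cx_2 = 4; cy_2 = 7; cz_2 = 2; h_2 = 5; cx_3 = 4; cy_3 = 6.5; cz_3 = 1; h_3 = 2; cx_4 = 7; cy_4 = 6.5; cz_4 = 1.5; r_4 = 1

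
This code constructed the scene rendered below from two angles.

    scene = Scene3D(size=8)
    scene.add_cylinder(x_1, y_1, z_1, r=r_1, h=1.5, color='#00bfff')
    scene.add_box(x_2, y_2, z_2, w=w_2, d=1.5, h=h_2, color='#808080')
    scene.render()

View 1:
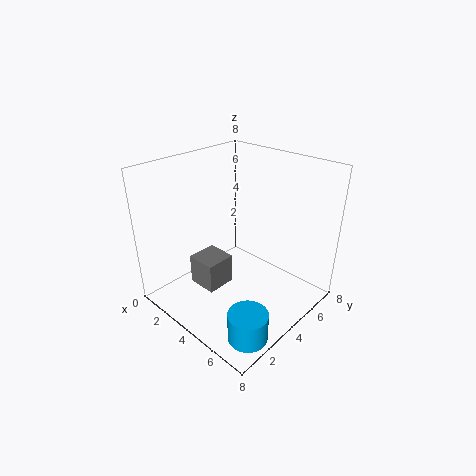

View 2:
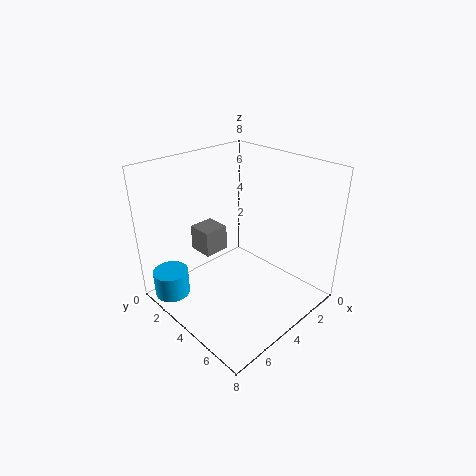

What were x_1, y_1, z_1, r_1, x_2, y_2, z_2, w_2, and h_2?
x_1 = 7, y_1 = 1.5, z_1 = 0.5, r_1 = 1, x_2 = 3.5, y_2 = 1, z_2 = 2.5, w_2 = 1.5, h_2 = 1.5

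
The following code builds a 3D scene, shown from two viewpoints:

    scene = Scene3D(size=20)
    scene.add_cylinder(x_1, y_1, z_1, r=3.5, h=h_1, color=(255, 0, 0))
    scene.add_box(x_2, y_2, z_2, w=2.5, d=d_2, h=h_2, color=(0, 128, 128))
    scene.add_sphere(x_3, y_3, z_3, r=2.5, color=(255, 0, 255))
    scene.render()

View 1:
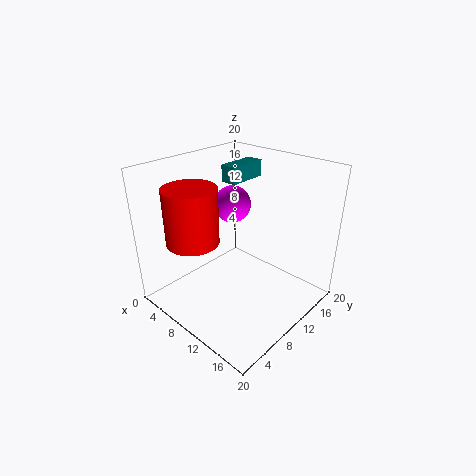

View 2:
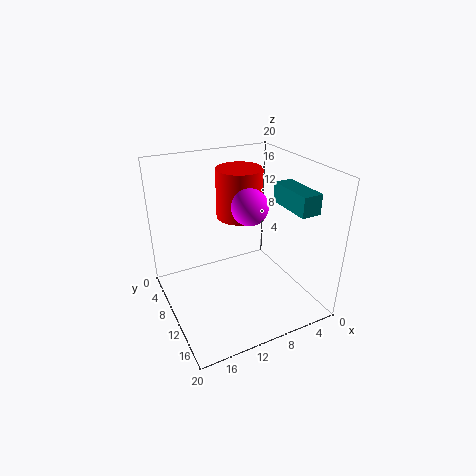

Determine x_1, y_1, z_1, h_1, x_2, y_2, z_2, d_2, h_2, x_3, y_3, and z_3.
x_1 = 7
y_1 = 4.5
z_1 = 10.5
h_1 = 7.5
x_2 = 4
y_2 = 13
z_2 = 16
d_2 = 6
h_2 = 2.5
x_3 = 8.5
y_3 = 10.5
z_3 = 14.5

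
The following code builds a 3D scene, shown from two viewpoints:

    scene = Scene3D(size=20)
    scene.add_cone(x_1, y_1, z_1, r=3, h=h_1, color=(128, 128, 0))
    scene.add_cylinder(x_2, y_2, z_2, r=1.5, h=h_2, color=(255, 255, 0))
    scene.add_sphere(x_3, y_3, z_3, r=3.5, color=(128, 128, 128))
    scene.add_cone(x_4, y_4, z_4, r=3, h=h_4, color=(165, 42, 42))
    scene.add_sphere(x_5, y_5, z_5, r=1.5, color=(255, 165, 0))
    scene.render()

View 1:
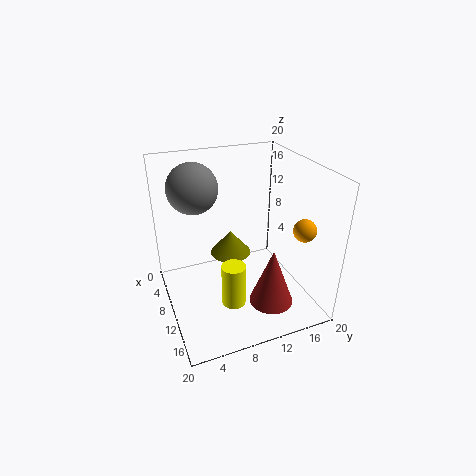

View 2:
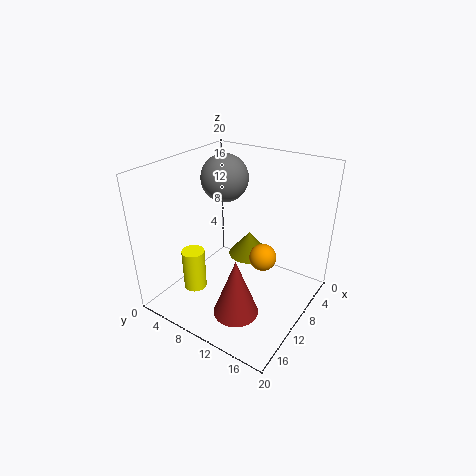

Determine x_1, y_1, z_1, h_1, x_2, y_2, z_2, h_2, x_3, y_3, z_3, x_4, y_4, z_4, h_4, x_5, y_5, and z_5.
x_1 = 7, y_1 = 10, z_1 = 6, h_1 = 3.5, x_2 = 16, y_2 = 7, z_2 = 4.5, h_2 = 5.5, x_3 = 6, y_3 = 5, z_3 = 16.5, x_4 = 15, y_4 = 13, z_4 = 2, h_4 = 8, x_5 = 15.5, y_5 = 17, z_5 = 12.5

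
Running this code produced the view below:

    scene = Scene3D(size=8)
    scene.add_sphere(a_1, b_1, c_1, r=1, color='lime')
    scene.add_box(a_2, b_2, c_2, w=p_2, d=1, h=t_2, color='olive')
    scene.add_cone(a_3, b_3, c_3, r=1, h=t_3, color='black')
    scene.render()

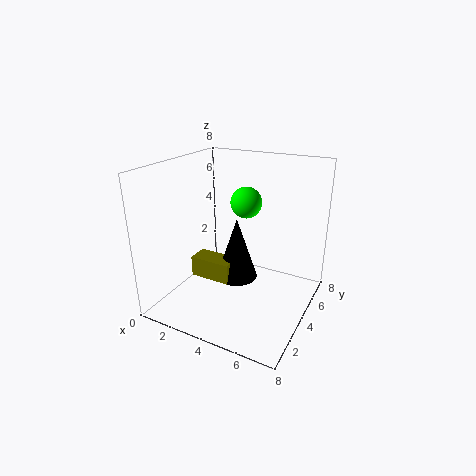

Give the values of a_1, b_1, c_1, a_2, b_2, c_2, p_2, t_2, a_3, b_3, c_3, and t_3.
a_1 = 3; b_1 = 7; c_1 = 5; a_2 = 3; b_2 = 1; c_2 = 3; p_2 = 2; t_2 = 1; a_3 = 5; b_3 = 2; c_3 = 3; t_3 = 3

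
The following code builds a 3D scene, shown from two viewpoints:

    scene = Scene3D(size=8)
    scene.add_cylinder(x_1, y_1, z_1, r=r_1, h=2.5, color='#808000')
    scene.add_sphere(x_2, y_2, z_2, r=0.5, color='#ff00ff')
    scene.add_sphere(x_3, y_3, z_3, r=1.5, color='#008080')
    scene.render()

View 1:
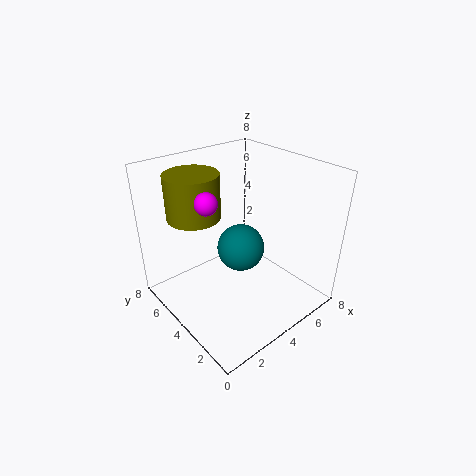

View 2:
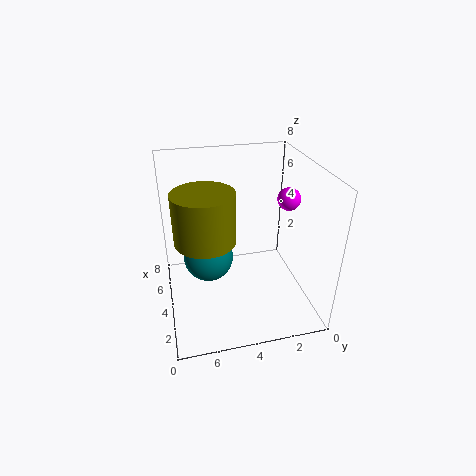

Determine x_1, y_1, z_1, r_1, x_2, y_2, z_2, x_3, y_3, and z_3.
x_1 = 2.5; y_1 = 6; z_1 = 5; r_1 = 1.5; x_2 = 1; y_2 = 2.5; z_2 = 7.5; x_3 = 5.5; y_3 = 5.5; z_3 = 2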